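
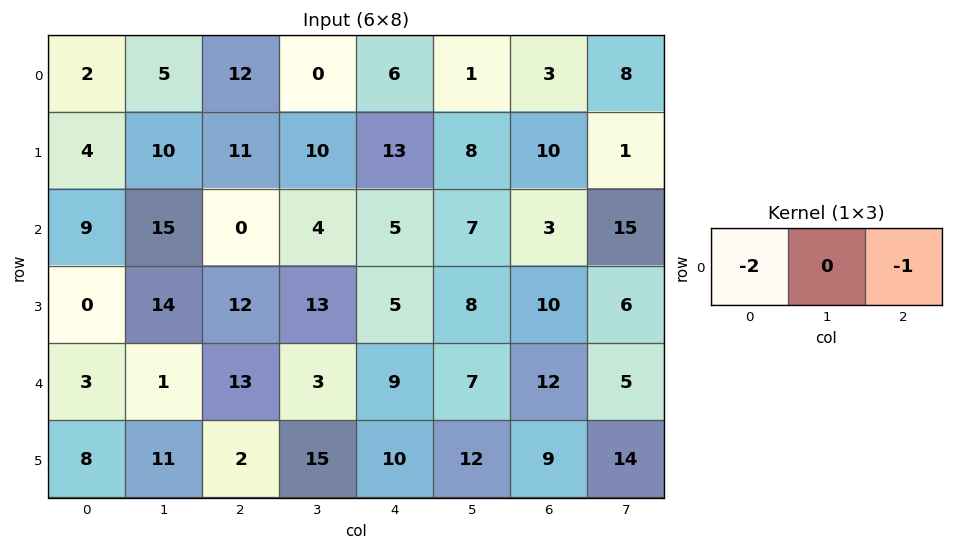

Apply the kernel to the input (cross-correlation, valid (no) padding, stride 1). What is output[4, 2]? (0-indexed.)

The receptive field on the input at this output position is [13 3 9]. Elementwise product with the kernel and sum: 13·-2 + 9·-1.

-35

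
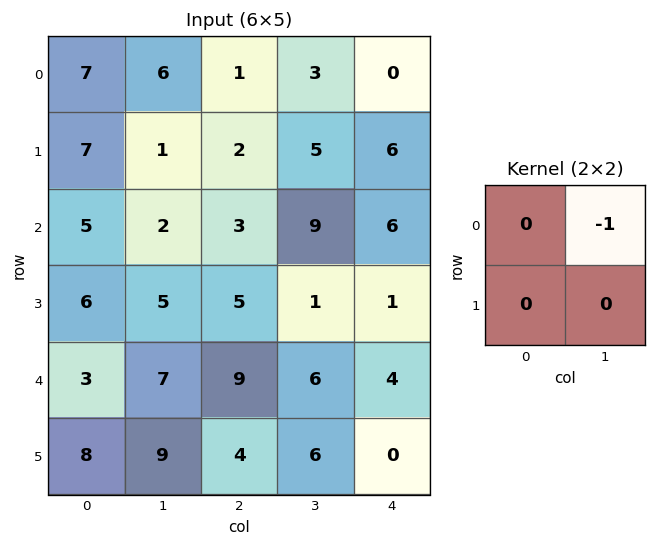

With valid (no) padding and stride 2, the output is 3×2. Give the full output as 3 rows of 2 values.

Output[0,0]: The receptive field on the input at this output position is [7 6 / 7 1]. Elementwise product with the kernel and sum: 6·-1.

-6 -3
-2 -9
-7 -6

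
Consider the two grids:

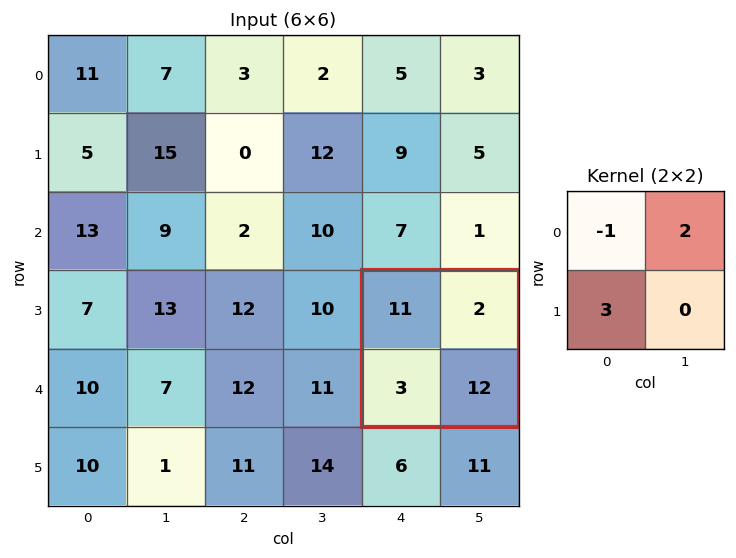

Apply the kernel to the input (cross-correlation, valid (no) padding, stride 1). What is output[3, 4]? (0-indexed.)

The receptive field on the input at this output position is [11 2 / 3 12]. Elementwise product with the kernel and sum: 11·-1 + 2·2 + 3·3.

2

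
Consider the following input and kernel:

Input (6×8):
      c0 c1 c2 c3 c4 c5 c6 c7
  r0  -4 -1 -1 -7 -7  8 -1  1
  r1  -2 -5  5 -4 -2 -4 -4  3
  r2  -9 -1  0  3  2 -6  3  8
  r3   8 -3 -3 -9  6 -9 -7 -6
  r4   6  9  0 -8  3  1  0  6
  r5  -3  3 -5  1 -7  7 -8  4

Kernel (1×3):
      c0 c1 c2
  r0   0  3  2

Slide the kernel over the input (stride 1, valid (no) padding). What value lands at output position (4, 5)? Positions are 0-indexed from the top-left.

The receptive field on the input at this output position is [1 0 6]. Elementwise product with the kernel and sum: 0·3 + 6·2.

12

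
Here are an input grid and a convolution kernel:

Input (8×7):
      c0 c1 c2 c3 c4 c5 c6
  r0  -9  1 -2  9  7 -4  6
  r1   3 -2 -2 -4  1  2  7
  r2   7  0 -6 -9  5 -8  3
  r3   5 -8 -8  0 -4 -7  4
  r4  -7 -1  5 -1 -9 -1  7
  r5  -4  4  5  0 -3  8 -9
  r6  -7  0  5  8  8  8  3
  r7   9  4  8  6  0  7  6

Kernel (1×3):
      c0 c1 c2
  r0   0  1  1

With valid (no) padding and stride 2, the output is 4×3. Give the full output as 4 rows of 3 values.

-1 16 2
-6 -4 -5
4 -10 6
5 16 11

Output[0,0]: The receptive field on the input at this output position is [-9 1 -2]. Elementwise product with the kernel and sum: 1·1 + -2·1.
Output[0,1]: The receptive field on the input at this output position is [-2 9 7]. Elementwise product with the kernel and sum: 9·1 + 7·1.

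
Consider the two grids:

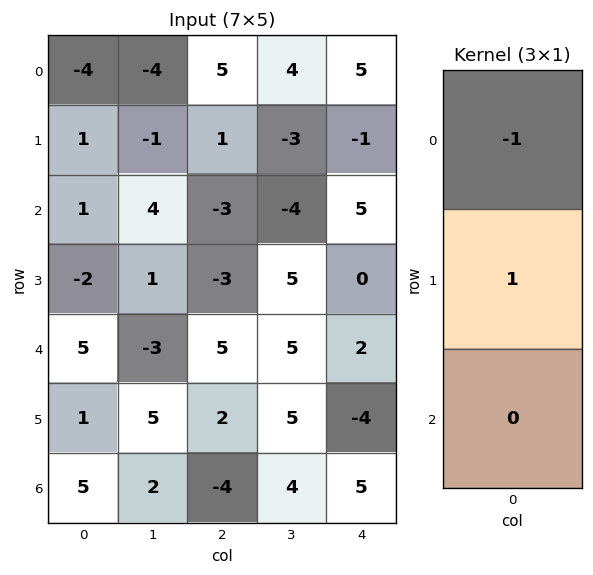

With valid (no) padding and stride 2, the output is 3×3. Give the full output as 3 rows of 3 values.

Output[0,0]: The receptive field on the input at this output position is [-4 / 1 / 1]. Elementwise product with the kernel and sum: -4·-1 + 1·1.

5 -4 -6
-3 0 -5
-4 -3 -6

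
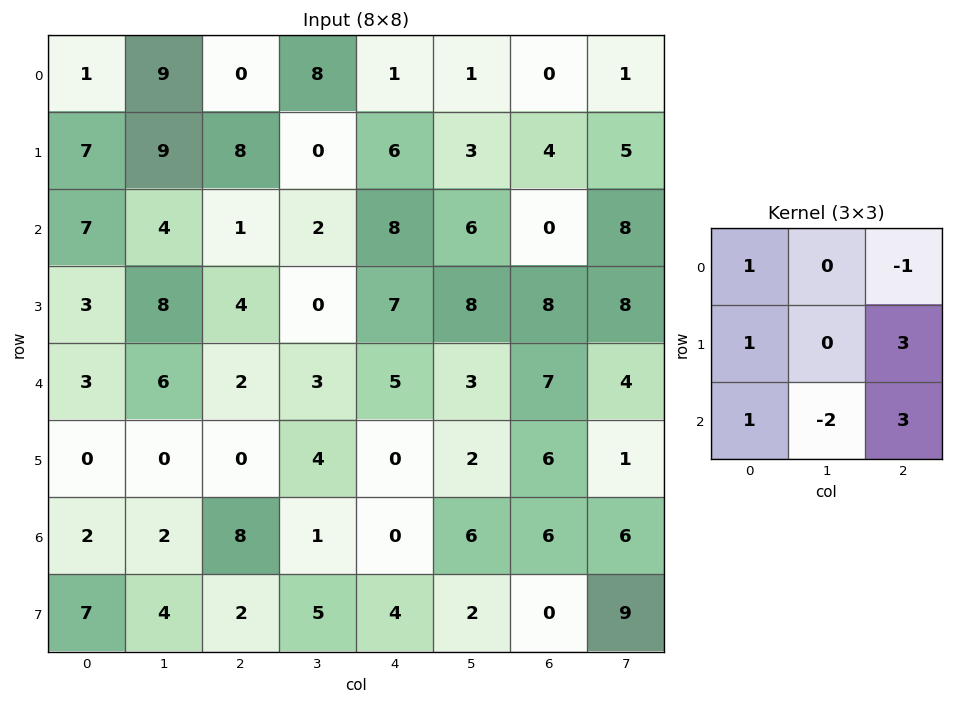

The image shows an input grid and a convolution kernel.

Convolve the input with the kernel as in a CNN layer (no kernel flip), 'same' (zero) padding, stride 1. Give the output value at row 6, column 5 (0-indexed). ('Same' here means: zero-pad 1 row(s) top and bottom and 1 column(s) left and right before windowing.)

The receptive field on the zero-padded input at this output position is [0 2 6 / 0 6 6 / 4 2 0]. Elementwise product with the kernel and sum: 0·1 + 6·-1 + 0·1 + 6·3 + 4·1 + 2·-2 + 0·3.

12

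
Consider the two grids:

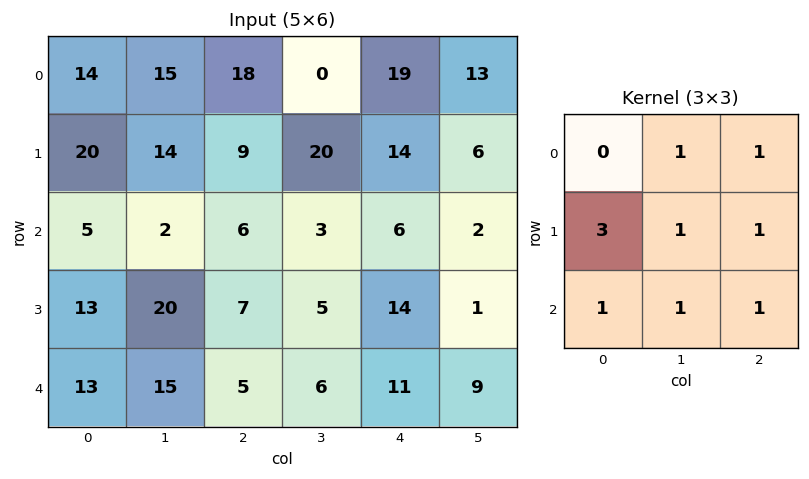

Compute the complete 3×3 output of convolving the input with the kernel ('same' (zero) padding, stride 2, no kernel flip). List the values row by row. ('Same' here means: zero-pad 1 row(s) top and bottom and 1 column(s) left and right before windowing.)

63 106 72
74 76 57
61 68 53

Output[0,0]: The receptive field on the zero-padded input at this output position is [0 0 0 / 0 14 15 / 0 20 14]. Elementwise product with the kernel and sum: 0·1 + 0·1 + 0·3 + 14·1 + 15·1 + 0·1 + 20·1 + 14·1.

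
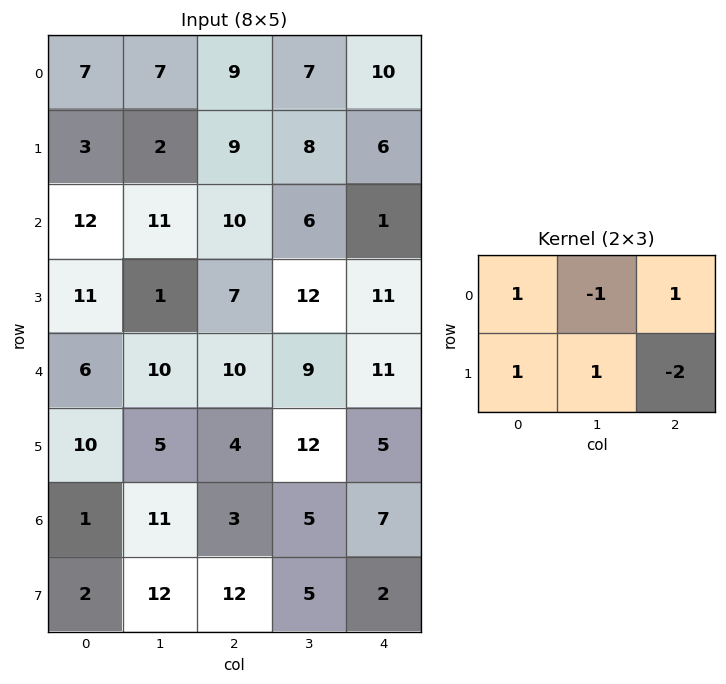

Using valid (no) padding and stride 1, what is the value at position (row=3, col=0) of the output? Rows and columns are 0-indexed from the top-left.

The receptive field on the input at this output position is [11 1 7 / 6 10 10]. Elementwise product with the kernel and sum: 11·1 + 1·-1 + 7·1 + 6·1 + 10·1 + 10·-2.

13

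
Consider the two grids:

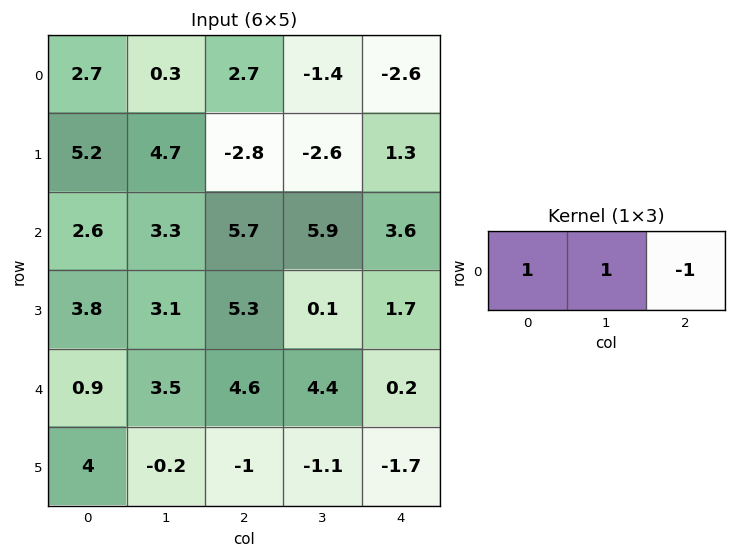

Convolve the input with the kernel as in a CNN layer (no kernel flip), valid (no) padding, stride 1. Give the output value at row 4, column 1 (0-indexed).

The receptive field on the input at this output position is [3.5 4.6 4.4]. Elementwise product with the kernel and sum: 3.5·1 + 4.6·1 + 4.4·-1.

3.7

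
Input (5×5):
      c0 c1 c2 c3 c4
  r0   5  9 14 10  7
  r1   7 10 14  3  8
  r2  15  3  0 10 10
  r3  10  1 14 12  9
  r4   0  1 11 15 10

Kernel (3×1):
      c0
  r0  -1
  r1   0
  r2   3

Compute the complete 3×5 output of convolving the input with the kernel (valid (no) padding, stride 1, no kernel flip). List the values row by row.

Output[0,0]: The receptive field on the input at this output position is [5 / 7 / 15]. Elementwise product with the kernel and sum: 5·-1 + 15·3.

40 0 -14 20 23
23 -7 28 33 19
-15 0 33 35 20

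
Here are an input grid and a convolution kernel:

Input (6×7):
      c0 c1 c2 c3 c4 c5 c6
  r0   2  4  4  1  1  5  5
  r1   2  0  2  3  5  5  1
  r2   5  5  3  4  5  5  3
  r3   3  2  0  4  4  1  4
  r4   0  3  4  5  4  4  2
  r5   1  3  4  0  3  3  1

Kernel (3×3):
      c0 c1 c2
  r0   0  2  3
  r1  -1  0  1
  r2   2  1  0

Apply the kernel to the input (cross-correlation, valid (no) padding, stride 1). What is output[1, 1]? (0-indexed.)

16

The receptive field on the input at this output position is [0 2 3 / 5 3 4 / 2 0 4]. Elementwise product with the kernel and sum: 2·2 + 3·3 + 5·-1 + 4·1 + 2·2 + 0·1.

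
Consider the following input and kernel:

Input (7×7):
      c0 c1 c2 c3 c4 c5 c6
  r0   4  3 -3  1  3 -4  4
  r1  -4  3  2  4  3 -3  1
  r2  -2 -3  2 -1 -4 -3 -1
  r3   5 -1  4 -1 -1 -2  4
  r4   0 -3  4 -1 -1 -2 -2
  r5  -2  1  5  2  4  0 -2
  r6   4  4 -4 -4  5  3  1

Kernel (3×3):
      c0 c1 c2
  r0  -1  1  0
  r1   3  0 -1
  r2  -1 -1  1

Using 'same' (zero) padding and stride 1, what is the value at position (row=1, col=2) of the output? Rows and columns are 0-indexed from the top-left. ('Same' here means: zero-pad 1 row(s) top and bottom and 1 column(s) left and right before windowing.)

The receptive field on the zero-padded input at this output position is [3 -3 1 / 3 2 4 / -3 2 -1]. Elementwise product with the kernel and sum: 3·-1 + -3·1 + 3·3 + 4·-1 + -3·-1 + 2·-1 + -1·1.

-1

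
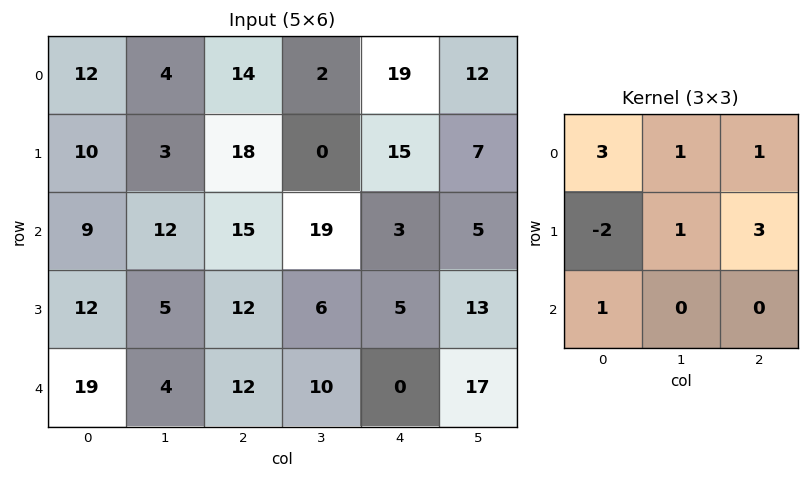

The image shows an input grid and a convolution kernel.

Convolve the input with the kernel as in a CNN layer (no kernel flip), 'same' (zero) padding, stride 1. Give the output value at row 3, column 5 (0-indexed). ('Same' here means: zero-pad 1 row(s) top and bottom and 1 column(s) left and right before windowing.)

17

The receptive field on the zero-padded input at this output position is [3 5 0 / 5 13 0 / 0 17 0]. Elementwise product with the kernel and sum: 3·3 + 5·1 + 0·1 + 5·-2 + 13·1 + 0·3 + 0·1.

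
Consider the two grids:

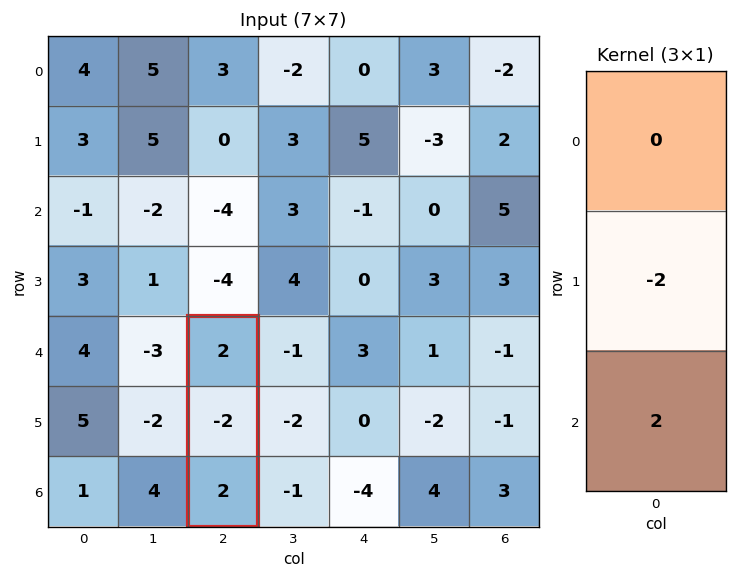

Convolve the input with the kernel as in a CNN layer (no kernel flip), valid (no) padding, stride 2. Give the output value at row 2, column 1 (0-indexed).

The receptive field on the input at this output position is [2 / -2 / 2]. Elementwise product with the kernel and sum: -2·-2 + 2·2.

8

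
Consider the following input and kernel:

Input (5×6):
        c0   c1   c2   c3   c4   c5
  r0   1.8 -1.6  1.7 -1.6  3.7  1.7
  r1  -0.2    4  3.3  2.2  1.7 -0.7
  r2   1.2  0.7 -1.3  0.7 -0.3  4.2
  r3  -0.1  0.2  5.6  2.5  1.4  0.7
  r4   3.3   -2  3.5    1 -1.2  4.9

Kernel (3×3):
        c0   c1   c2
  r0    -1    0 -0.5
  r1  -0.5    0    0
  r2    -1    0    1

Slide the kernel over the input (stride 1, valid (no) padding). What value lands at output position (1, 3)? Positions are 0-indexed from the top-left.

-4

The receptive field on the input at this output position is [2.2 1.7 -0.7 / 0.7 -0.3 4.2 / 2.5 1.4 0.7]. Elementwise product with the kernel and sum: 2.2·-1 + -0.7·-0.5 + 0.7·-0.5 + 2.5·-1 + 0.7·1.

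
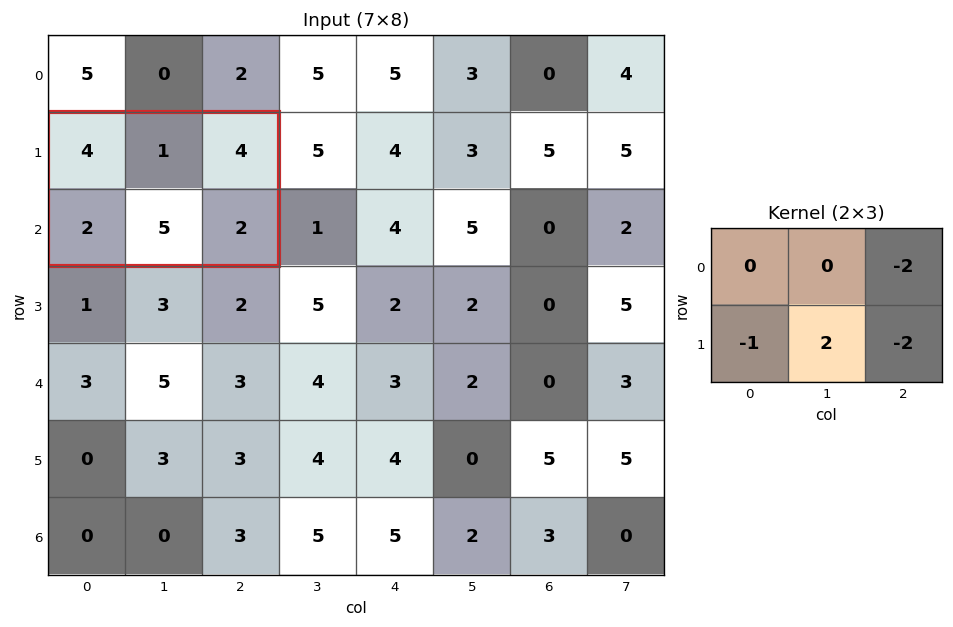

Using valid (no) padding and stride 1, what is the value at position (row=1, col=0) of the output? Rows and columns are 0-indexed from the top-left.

The receptive field on the input at this output position is [4 1 4 / 2 5 2]. Elementwise product with the kernel and sum: 4·-2 + 2·-1 + 5·2 + 2·-2.

-4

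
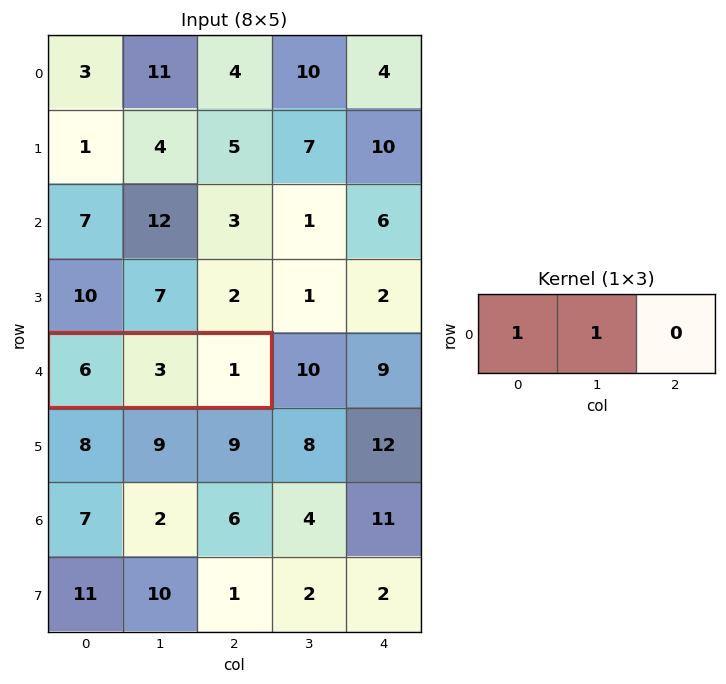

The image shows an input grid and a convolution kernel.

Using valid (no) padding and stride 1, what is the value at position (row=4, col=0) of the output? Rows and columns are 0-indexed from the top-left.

9

The receptive field on the input at this output position is [6 3 1]. Elementwise product with the kernel and sum: 6·1 + 3·1.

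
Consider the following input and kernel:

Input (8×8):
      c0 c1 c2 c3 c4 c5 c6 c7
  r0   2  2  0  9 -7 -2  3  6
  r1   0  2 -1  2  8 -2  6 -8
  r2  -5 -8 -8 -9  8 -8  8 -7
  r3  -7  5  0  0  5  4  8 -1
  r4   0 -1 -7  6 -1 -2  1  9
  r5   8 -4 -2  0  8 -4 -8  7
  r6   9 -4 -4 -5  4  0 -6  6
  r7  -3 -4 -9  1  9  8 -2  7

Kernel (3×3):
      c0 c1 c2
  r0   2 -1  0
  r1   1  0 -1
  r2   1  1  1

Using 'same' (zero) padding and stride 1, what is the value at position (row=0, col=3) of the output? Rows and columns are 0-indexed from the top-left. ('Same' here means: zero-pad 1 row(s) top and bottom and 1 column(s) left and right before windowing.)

The receptive field on the zero-padded input at this output position is [0 0 0 / 0 9 -7 / -1 2 8]. Elementwise product with the kernel and sum: 0·2 + 0·-1 + 0·1 + -7·-1 + -1·1 + 2·1 + 8·1.

16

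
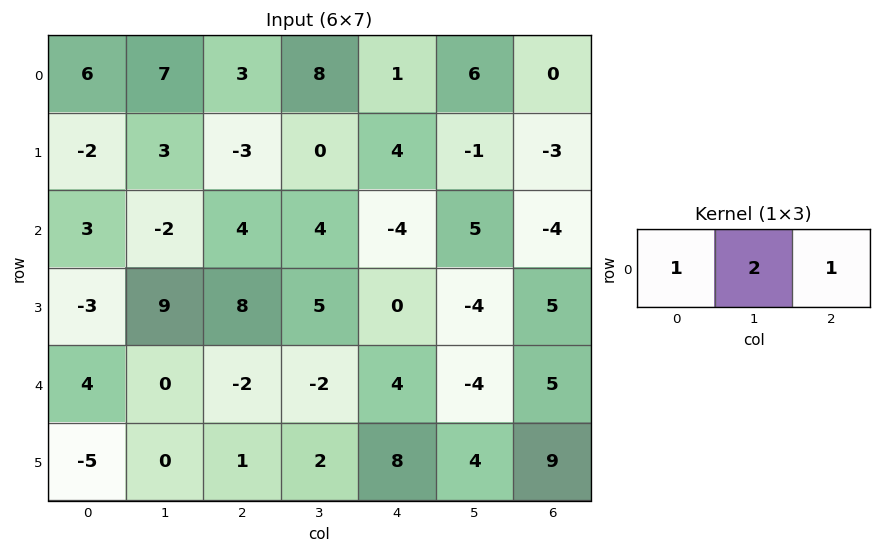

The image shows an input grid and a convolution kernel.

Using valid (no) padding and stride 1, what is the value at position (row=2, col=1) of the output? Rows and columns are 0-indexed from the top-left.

10

The receptive field on the input at this output position is [-2 4 4]. Elementwise product with the kernel and sum: -2·1 + 4·2 + 4·1.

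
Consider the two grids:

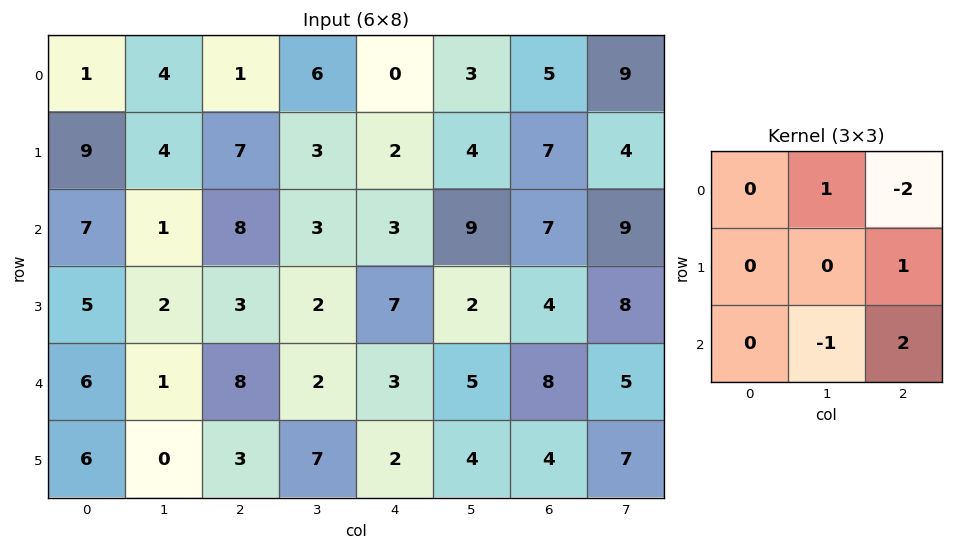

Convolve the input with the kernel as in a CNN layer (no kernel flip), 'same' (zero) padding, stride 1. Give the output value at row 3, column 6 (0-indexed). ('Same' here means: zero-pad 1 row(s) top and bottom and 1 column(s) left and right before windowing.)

-1

The receptive field on the zero-padded input at this output position is [9 7 9 / 2 4 8 / 5 8 5]. Elementwise product with the kernel and sum: 7·1 + 9·-2 + 8·1 + 8·-1 + 5·2.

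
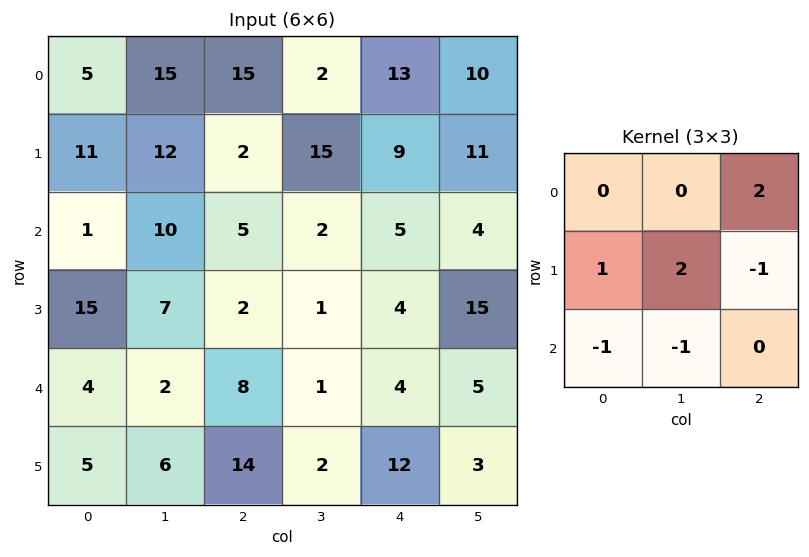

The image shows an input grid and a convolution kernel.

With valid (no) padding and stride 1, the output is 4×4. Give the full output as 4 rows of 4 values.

Output[0,0]: The receptive field on the input at this output position is [5 15 15 / 11 12 2 / 1 10 5]. Elementwise product with the kernel and sum: 15·2 + 11·1 + 12·2 + 2·-1 + 1·-1 + 10·-1.
Output[0,1]: The receptive field on the input at this output position is [15 15 2 / 12 2 15 / 10 5 2]. Elementwise product with the kernel and sum: 2·2 + 12·1 + 2·2 + 15·-1 + 10·-1 + 5·-1.

52 -10 42 35
-2 39 19 25
31 4 1 -3
-7 -1 -2 20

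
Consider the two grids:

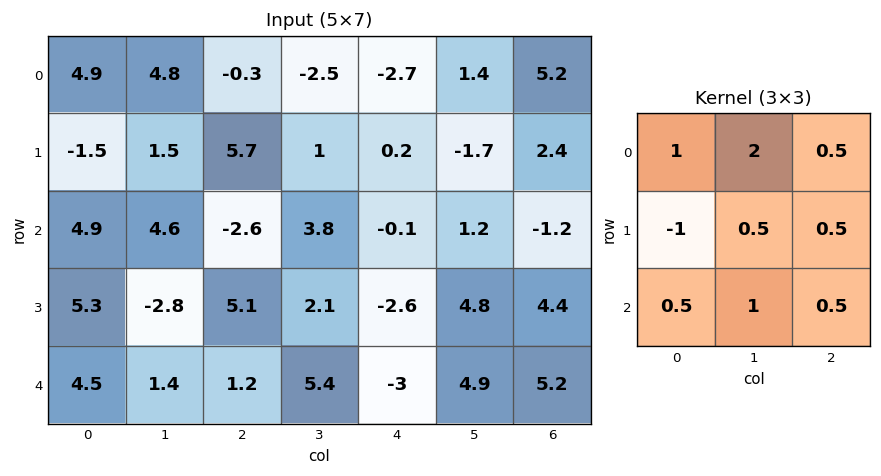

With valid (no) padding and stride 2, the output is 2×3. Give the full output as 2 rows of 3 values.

Output[0,0]: The receptive field on the input at this output position is [4.9 4.8 -0.3 / -1.5 1.5 5.7 / 4.9 4.6 -2.6]. Elementwise product with the kernel and sum: 4.9·1 + 4.8·2 + -0.3·0.5 + -1.5·-1 + 1.5·0.5 + 5.7·0.5 + 4.9·0.5 + 4.6·1 + -2.6·0.5.

25.2 -9.3 3.4
12.9 4.1 14.9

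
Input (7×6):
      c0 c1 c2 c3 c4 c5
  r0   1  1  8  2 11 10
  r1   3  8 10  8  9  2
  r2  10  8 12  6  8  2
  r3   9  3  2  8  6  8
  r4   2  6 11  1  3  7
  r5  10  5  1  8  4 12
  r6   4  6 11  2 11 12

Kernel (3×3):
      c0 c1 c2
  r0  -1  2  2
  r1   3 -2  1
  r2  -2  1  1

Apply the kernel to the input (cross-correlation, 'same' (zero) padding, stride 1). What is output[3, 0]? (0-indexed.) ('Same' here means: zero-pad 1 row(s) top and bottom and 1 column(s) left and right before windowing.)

29

The receptive field on the zero-padded input at this output position is [0 10 8 / 0 9 3 / 0 2 6]. Elementwise product with the kernel and sum: 0·-1 + 10·2 + 8·2 + 0·3 + 9·-2 + 3·1 + 0·-2 + 2·1 + 6·1.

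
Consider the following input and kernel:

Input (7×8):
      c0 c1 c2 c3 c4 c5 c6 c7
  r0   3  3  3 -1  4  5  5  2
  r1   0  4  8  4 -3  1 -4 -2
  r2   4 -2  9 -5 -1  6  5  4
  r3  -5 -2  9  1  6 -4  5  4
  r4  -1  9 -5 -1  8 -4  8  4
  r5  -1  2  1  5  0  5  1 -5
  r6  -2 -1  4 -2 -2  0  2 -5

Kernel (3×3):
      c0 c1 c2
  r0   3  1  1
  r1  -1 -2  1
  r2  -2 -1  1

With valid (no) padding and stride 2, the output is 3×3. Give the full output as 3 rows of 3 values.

18 -21 20
25 35 11
8 -27 25

Output[0,0]: The receptive field on the input at this output position is [3 3 3 / 0 4 8 / 4 -2 9]. Elementwise product with the kernel and sum: 3·3 + 3·1 + 3·1 + 0·-1 + 4·-2 + 8·1 + 4·-2 + -2·-1 + 9·1.
Output[0,1]: The receptive field on the input at this output position is [3 -1 4 / 8 4 -3 / 9 -5 -1]. Elementwise product with the kernel and sum: 3·3 + -1·1 + 4·1 + 8·-1 + 4·-2 + -3·1 + 9·-2 + -5·-1 + -1·1.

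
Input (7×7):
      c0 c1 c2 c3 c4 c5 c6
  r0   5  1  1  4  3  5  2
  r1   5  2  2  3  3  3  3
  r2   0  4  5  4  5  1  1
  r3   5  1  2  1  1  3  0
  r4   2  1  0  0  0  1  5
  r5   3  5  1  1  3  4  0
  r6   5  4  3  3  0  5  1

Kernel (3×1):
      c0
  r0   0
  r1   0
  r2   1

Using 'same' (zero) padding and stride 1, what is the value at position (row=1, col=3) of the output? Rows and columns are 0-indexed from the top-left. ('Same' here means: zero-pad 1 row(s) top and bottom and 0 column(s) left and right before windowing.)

The receptive field on the zero-padded input at this output position is [4 / 3 / 4]. Elementwise product with the kernel and sum: 4·1.

4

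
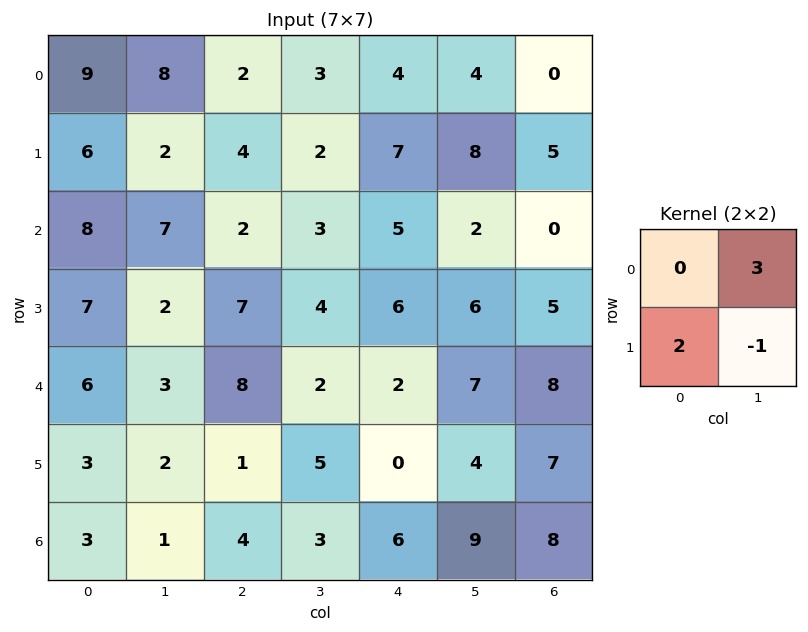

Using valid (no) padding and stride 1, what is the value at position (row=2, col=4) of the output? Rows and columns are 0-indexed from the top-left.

12

The receptive field on the input at this output position is [5 2 / 6 6]. Elementwise product with the kernel and sum: 2·3 + 6·2 + 6·-1.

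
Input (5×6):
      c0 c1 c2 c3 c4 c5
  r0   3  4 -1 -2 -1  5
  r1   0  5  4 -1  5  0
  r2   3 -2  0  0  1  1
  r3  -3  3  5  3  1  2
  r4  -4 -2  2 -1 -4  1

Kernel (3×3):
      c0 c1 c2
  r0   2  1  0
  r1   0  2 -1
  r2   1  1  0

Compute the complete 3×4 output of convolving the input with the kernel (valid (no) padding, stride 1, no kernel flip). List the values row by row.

Output[0,0]: The receptive field on the input at this output position is [3 4 -1 / 0 5 4 / 3 -2 0]. Elementwise product with the kernel and sum: 3·2 + 4·1 + 5·2 + 4·-1 + 3·1 + -2·1.

17 14 -11 6
1 22 14 8
-1 3 6 -4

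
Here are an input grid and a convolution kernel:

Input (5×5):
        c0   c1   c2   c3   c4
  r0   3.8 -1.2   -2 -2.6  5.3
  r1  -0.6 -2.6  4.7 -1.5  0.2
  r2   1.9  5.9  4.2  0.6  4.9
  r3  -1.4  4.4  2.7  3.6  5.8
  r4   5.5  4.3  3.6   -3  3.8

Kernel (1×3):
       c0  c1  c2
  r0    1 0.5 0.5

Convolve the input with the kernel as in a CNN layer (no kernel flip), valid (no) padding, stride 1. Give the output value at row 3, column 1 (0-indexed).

The receptive field on the input at this output position is [4.4 2.7 3.6]. Elementwise product with the kernel and sum: 4.4·1 + 2.7·0.5 + 3.6·0.5.

7.55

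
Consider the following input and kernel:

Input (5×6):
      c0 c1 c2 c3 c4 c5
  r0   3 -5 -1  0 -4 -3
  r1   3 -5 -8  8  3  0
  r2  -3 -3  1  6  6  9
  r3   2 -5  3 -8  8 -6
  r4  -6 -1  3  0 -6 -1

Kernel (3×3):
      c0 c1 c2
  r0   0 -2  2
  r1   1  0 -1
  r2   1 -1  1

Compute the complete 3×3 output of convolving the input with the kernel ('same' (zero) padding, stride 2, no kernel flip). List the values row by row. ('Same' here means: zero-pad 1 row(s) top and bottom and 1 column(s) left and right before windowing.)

-3 6 8
-20 7 -31
-13 -23 -27

Output[0,0]: The receptive field on the zero-padded input at this output position is [0 0 0 / 0 3 -5 / 0 3 -5]. Elementwise product with the kernel and sum: 0·-2 + 0·2 + 0·1 + -5·-1 + 0·1 + 3·-1 + -5·1.
Output[0,1]: The receptive field on the zero-padded input at this output position is [0 0 0 / -5 -1 0 / -5 -8 8]. Elementwise product with the kernel and sum: 0·-2 + 0·2 + -5·1 + 0·-1 + -5·1 + -8·-1 + 8·1.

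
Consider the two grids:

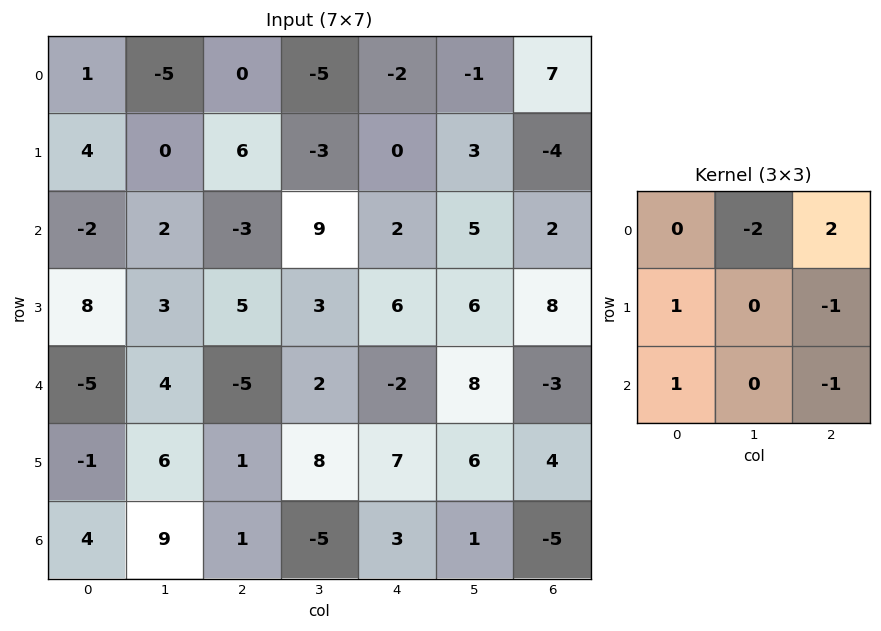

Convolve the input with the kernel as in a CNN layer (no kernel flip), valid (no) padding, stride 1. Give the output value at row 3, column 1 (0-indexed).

The receptive field on the input at this output position is [3 5 3 / 4 -5 2 / 6 1 8]. Elementwise product with the kernel and sum: 5·-2 + 3·2 + 4·1 + 2·-1 + 6·1 + 8·-1.

-4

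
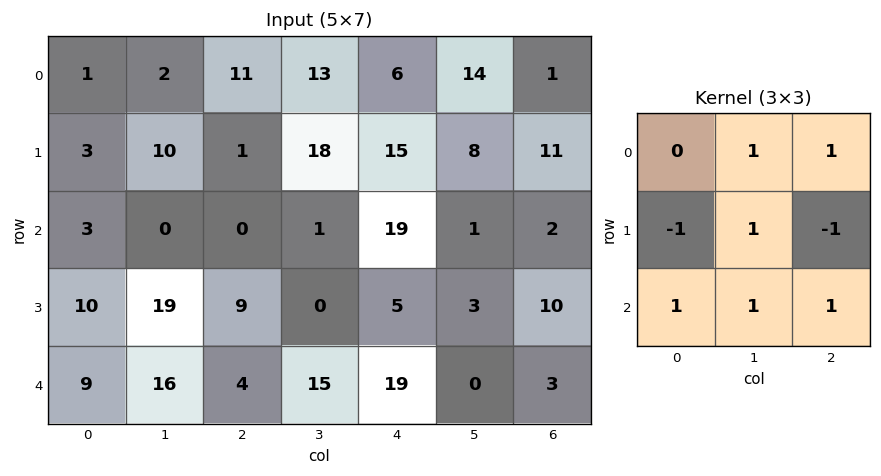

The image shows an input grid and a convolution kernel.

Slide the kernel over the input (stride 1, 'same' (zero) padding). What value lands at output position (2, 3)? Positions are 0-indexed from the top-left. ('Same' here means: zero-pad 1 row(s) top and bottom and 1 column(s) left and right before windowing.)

29

The receptive field on the zero-padded input at this output position is [1 18 15 / 0 1 19 / 9 0 5]. Elementwise product with the kernel and sum: 18·1 + 15·1 + 0·-1 + 1·1 + 19·-1 + 9·1 + 0·1 + 5·1.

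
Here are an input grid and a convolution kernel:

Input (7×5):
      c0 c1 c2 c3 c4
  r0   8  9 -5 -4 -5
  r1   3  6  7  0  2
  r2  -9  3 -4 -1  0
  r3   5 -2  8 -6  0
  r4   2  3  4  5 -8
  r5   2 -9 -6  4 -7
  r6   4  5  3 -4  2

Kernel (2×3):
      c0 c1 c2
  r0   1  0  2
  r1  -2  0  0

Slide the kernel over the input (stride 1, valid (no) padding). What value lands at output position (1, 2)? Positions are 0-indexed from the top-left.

19

The receptive field on the input at this output position is [7 0 2 / -4 -1 0]. Elementwise product with the kernel and sum: 7·1 + 2·2 + -4·-2.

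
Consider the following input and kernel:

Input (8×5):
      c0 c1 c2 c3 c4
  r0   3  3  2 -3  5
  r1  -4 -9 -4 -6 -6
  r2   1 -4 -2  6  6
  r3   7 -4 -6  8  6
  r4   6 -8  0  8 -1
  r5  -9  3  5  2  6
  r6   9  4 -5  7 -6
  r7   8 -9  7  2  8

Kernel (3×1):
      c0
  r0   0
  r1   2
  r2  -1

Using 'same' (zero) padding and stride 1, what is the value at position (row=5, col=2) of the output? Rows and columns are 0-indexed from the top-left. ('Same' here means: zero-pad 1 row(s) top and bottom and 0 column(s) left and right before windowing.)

15

The receptive field on the zero-padded input at this output position is [0 / 5 / -5]. Elementwise product with the kernel and sum: 5·2 + -5·-1.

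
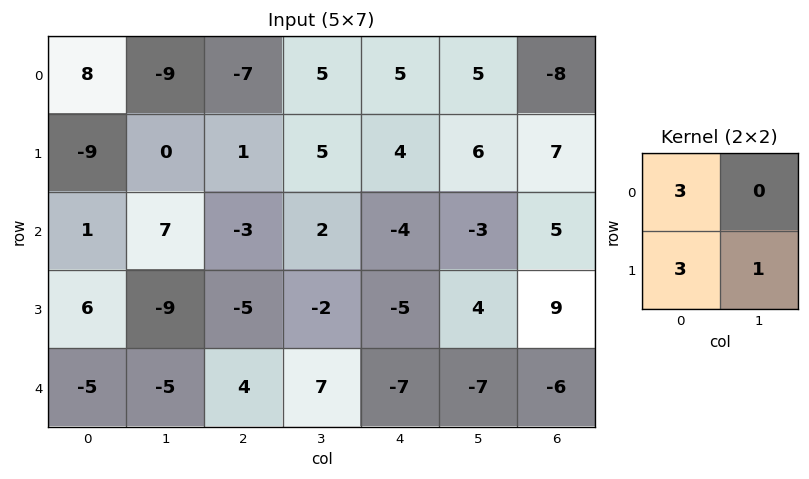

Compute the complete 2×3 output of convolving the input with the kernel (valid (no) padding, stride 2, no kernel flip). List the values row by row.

Output[0,0]: The receptive field on the input at this output position is [8 -9 / -9 0]. Elementwise product with the kernel and sum: 8·3 + -9·3 + 0·1.
Output[0,1]: The receptive field on the input at this output position is [-7 5 / 1 5]. Elementwise product with the kernel and sum: -7·3 + 1·3 + 5·1.

-3 -13 33
12 -26 -23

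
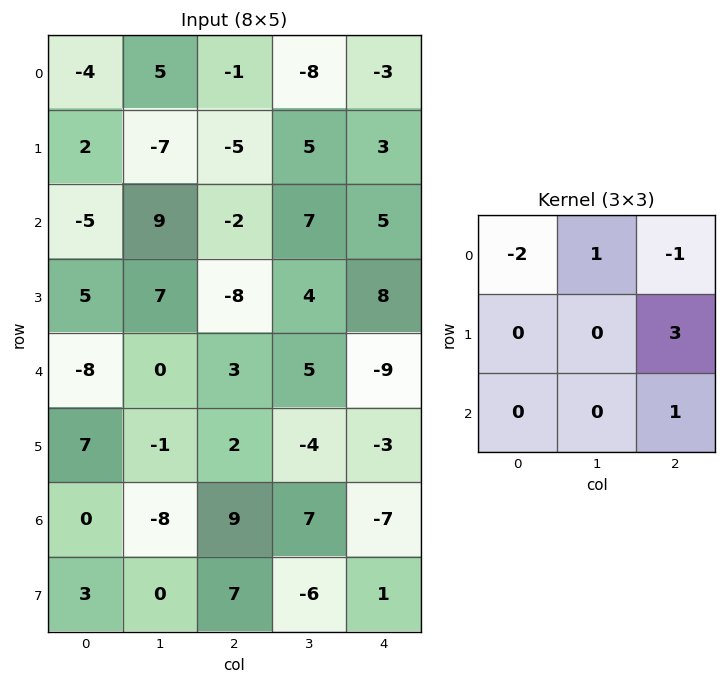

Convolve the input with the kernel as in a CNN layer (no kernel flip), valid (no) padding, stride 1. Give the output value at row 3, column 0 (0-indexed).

The receptive field on the input at this output position is [5 7 -8 / -8 0 3 / 7 -1 2]. Elementwise product with the kernel and sum: 5·-2 + 7·1 + -8·-1 + 3·3 + 2·1.

16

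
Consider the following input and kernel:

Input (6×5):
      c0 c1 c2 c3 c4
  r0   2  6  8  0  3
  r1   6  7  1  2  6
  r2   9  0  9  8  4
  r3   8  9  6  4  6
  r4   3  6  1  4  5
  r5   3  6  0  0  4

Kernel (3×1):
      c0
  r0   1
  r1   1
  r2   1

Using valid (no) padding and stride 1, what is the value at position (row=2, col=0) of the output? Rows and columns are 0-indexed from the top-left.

The receptive field on the input at this output position is [9 / 8 / 3]. Elementwise product with the kernel and sum: 9·1 + 8·1 + 3·1.

20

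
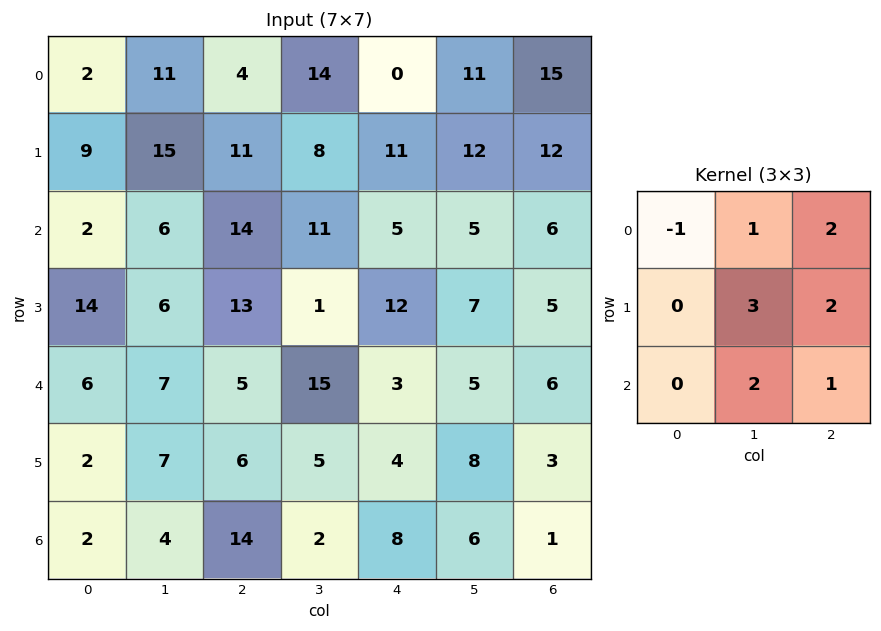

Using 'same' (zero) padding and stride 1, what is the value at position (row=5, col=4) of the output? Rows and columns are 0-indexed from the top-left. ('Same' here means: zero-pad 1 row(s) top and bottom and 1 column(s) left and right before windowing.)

48

The receptive field on the zero-padded input at this output position is [15 3 5 / 5 4 8 / 2 8 6]. Elementwise product with the kernel and sum: 15·-1 + 3·1 + 5·2 + 4·3 + 8·2 + 8·2 + 6·1.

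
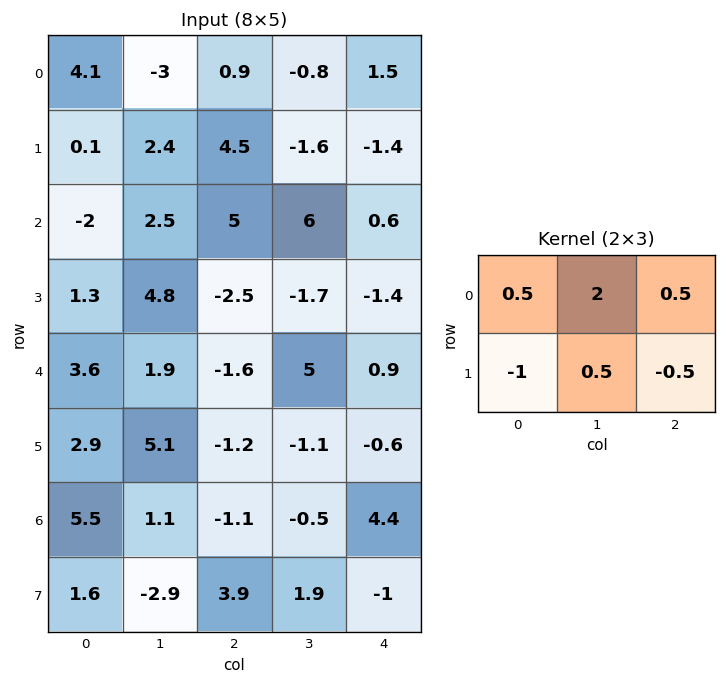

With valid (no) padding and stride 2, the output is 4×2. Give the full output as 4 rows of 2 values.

-4.65 -5
8.85 17.15
5.05 10.6
-0.6 -1.8

Output[0,0]: The receptive field on the input at this output position is [4.1 -3 0.9 / 0.1 2.4 4.5]. Elementwise product with the kernel and sum: 4.1·0.5 + -3·2 + 0.9·0.5 + 0.1·-1 + 2.4·0.5 + 4.5·-0.5.
Output[0,1]: The receptive field on the input at this output position is [0.9 -0.8 1.5 / 4.5 -1.6 -1.4]. Elementwise product with the kernel and sum: 0.9·0.5 + -0.8·2 + 1.5·0.5 + 4.5·-1 + -1.6·0.5 + -1.4·-0.5.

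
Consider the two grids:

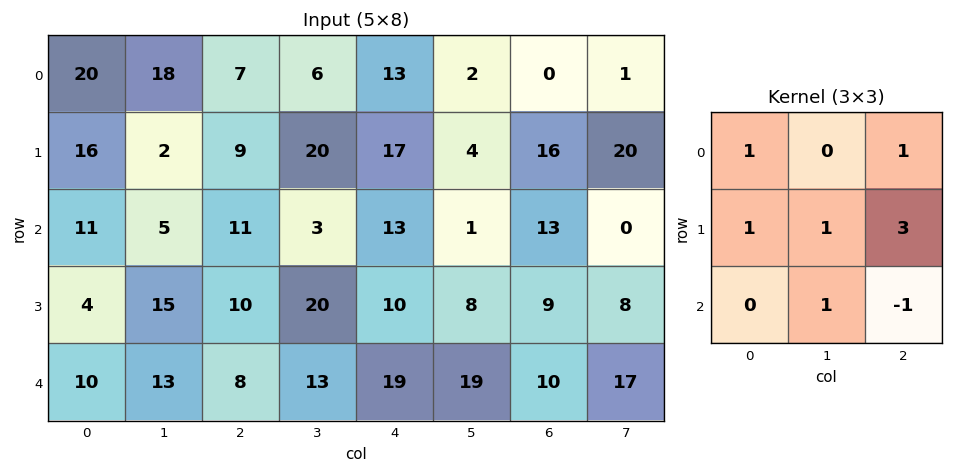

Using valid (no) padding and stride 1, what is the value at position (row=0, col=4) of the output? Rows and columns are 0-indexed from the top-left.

70

The receptive field on the input at this output position is [13 2 0 / 17 4 16 / 13 1 13]. Elementwise product with the kernel and sum: 13·1 + 0·1 + 17·1 + 4·1 + 16·3 + 1·1 + 13·-1.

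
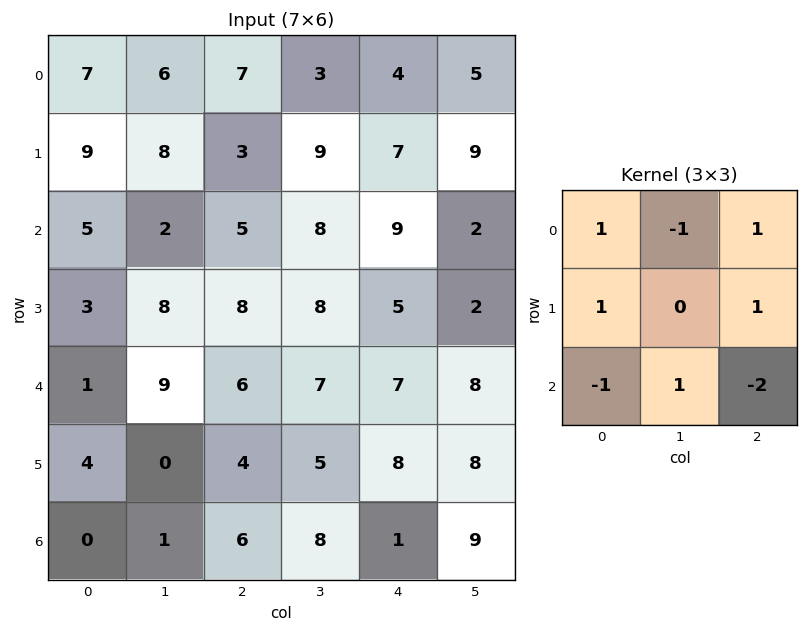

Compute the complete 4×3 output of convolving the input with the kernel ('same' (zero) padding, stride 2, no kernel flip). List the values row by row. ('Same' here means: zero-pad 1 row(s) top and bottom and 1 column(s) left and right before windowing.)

-1 -14 -12
-12 8 14
18 18 7
-3 10 22

Output[0,0]: The receptive field on the zero-padded input at this output position is [0 0 0 / 0 7 6 / 0 9 8]. Elementwise product with the kernel and sum: 0·1 + 0·-1 + 0·1 + 0·1 + 6·1 + 0·-1 + 9·1 + 8·-2.
Output[0,1]: The receptive field on the zero-padded input at this output position is [0 0 0 / 6 7 3 / 8 3 9]. Elementwise product with the kernel and sum: 0·1 + 0·-1 + 0·1 + 6·1 + 3·1 + 8·-1 + 3·1 + 9·-2.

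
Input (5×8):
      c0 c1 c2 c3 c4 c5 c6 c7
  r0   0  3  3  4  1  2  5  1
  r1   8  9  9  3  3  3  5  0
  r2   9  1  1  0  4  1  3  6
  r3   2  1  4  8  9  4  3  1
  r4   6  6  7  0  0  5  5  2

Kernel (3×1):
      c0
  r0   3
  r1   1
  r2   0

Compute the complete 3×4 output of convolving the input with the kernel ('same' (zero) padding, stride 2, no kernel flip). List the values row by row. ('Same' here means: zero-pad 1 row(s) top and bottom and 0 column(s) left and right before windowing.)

0 3 1 5
33 28 13 18
12 19 27 14

Output[0,0]: The receptive field on the zero-padded input at this output position is [0 / 0 / 8]. Elementwise product with the kernel and sum: 0·3 + 0·1.
Output[0,1]: The receptive field on the zero-padded input at this output position is [0 / 3 / 9]. Elementwise product with the kernel and sum: 0·3 + 3·1.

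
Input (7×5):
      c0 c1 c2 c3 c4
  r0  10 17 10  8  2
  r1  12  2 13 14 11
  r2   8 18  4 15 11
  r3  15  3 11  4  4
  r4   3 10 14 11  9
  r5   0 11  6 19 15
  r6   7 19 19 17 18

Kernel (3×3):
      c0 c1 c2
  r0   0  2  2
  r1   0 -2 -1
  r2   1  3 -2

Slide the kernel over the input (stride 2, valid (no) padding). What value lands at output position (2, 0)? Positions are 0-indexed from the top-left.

The receptive field on the input at this output position is [3 10 14 / 0 11 6 / 7 19 19]. Elementwise product with the kernel and sum: 10·2 + 14·2 + 11·-2 + 6·-1 + 7·1 + 19·3 + 19·-2.

46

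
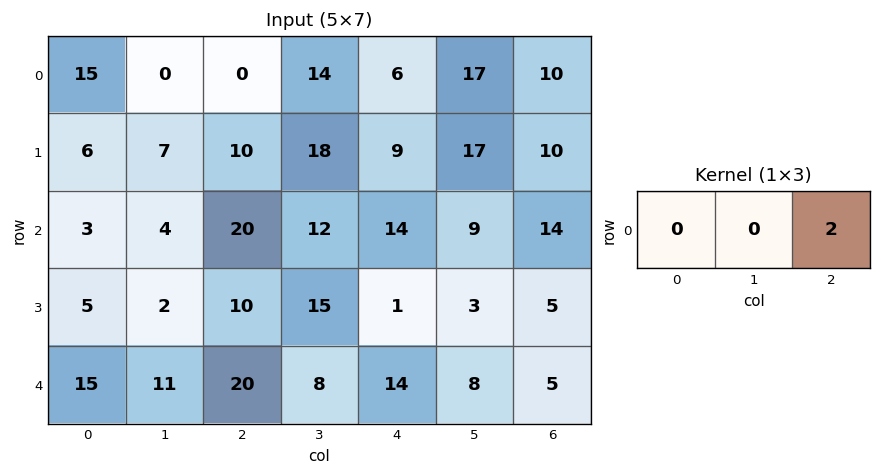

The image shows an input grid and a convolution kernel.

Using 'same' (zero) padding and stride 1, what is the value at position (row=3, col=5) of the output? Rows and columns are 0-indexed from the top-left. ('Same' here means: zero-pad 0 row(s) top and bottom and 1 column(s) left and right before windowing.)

The receptive field on the zero-padded input at this output position is [1 3 5]. Elementwise product with the kernel and sum: 5·2.

10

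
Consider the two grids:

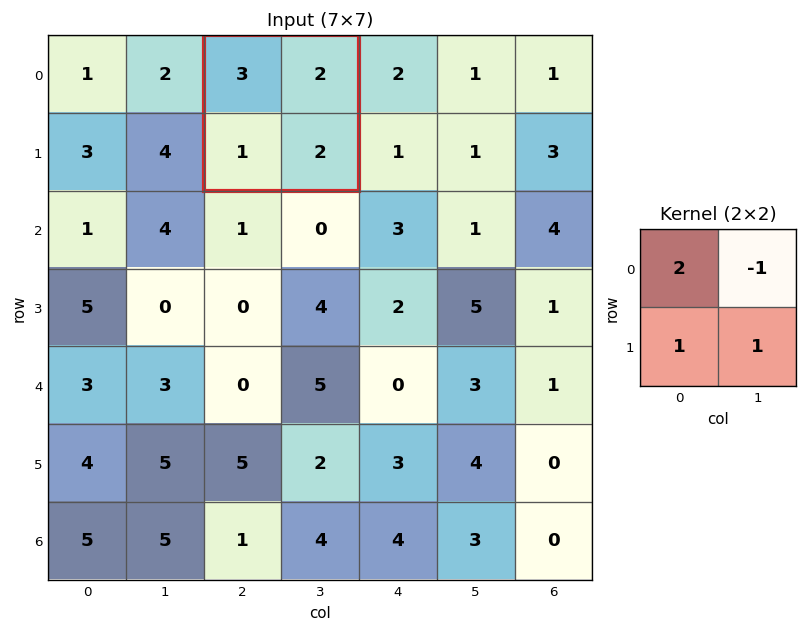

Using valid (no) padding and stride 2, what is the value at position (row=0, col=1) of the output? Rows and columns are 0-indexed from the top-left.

7

The receptive field on the input at this output position is [3 2 / 1 2]. Elementwise product with the kernel and sum: 3·2 + 2·-1 + 1·1 + 2·1.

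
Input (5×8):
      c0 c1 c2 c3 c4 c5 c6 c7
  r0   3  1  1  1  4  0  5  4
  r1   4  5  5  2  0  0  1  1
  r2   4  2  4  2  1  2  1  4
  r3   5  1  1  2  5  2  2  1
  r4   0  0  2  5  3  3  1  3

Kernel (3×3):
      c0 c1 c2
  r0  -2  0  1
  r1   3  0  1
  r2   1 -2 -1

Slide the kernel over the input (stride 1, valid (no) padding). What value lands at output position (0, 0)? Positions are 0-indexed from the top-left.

8

The receptive field on the input at this output position is [3 1 1 / 4 5 5 / 4 2 4]. Elementwise product with the kernel and sum: 3·-2 + 1·1 + 4·3 + 5·1 + 4·1 + 2·-2 + 4·-1.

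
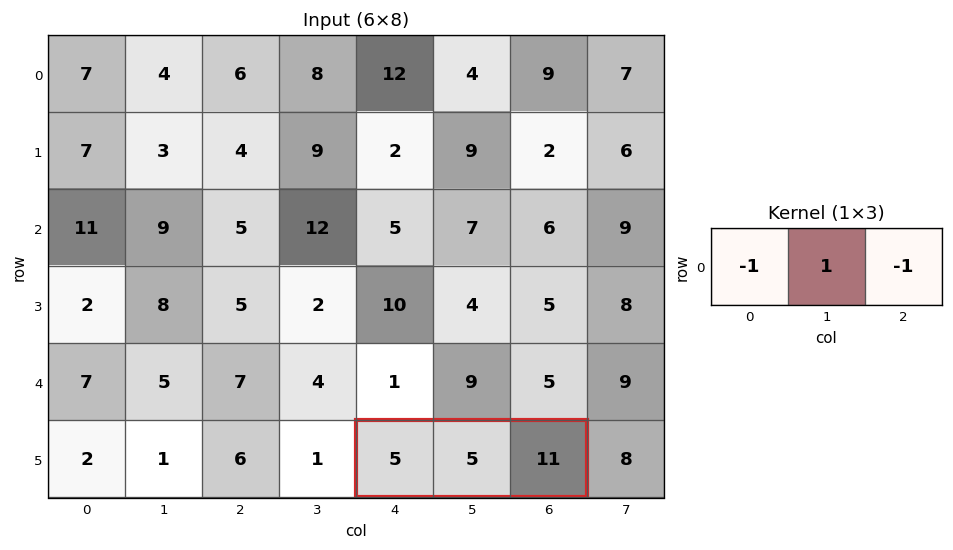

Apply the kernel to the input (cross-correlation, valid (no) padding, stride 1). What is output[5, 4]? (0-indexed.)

The receptive field on the input at this output position is [5 5 11]. Elementwise product with the kernel and sum: 5·-1 + 5·1 + 11·-1.

-11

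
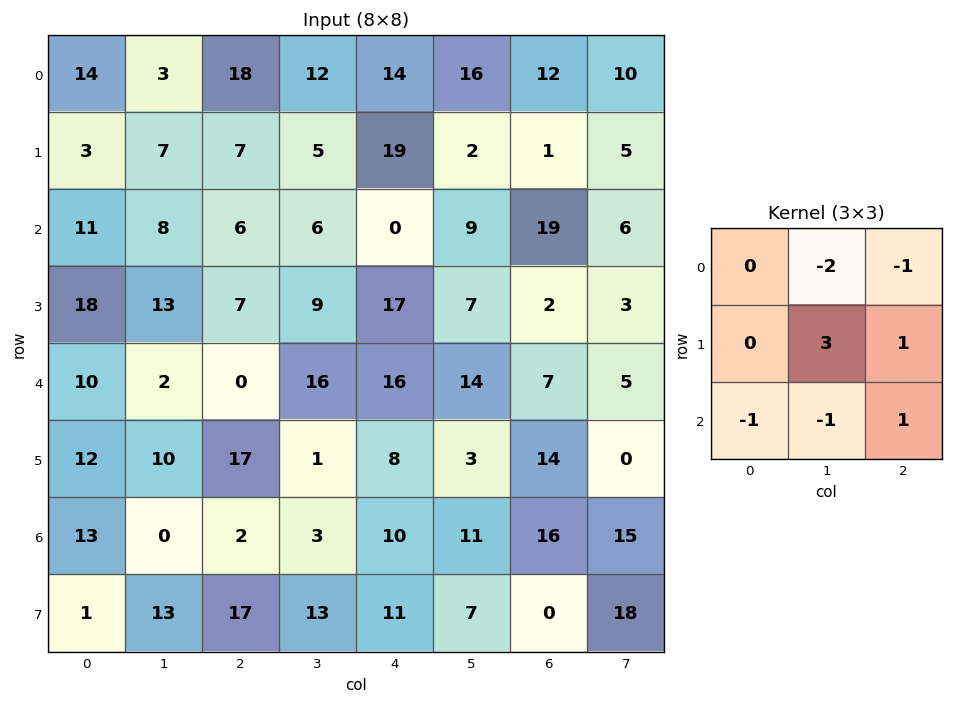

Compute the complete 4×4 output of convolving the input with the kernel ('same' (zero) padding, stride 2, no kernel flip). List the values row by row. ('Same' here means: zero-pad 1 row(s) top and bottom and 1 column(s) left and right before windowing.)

Output[0,0]: The receptive field on the zero-padded input at this output position is [0 0 0 / 0 14 3 / 0 3 7]. Elementwise product with the kernel and sum: 0·-2 + 0·-1 + 14·3 + 3·1 + 0·-1 + 3·-1 + 7·1.

49 57 36 48
23 -6 -50 50
-19 -33 15 2
17 -43 5 46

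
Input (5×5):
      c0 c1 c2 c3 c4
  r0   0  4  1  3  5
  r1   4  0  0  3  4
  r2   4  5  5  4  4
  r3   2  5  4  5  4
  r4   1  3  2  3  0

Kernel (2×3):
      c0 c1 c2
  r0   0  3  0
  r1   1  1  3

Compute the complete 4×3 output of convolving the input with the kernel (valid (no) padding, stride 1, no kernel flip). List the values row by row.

16 12 24
24 22 30
34 39 33
25 26 20

Output[0,0]: The receptive field on the input at this output position is [0 4 1 / 4 0 0]. Elementwise product with the kernel and sum: 4·3 + 4·1 + 0·1 + 0·3.
Output[0,1]: The receptive field on the input at this output position is [4 1 3 / 0 0 3]. Elementwise product with the kernel and sum: 1·3 + 0·1 + 0·1 + 3·3.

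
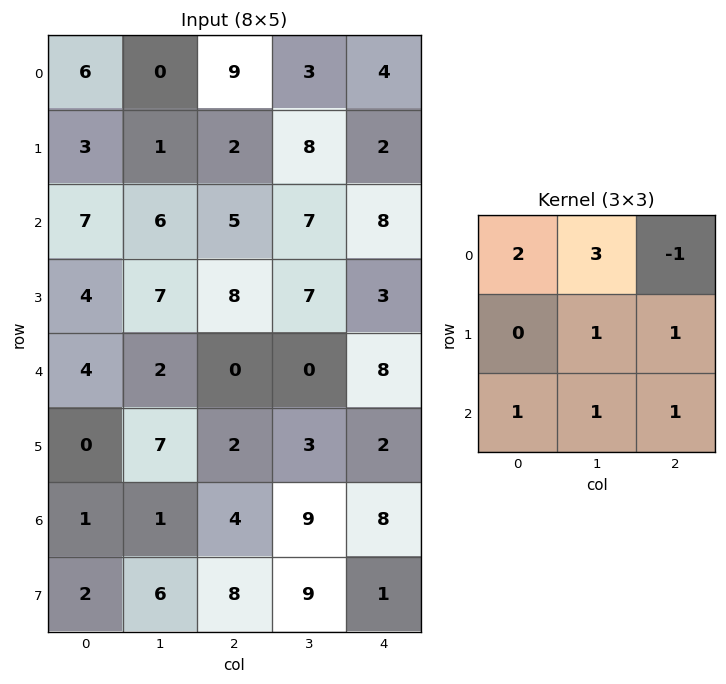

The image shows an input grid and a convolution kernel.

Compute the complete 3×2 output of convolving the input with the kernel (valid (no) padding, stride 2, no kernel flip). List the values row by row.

Output[0,0]: The receptive field on the input at this output position is [6 0 9 / 3 1 2 / 7 6 5]. Elementwise product with the kernel and sum: 6·2 + 0·3 + 9·-1 + 1·1 + 2·1 + 7·1 + 6·1 + 5·1.

24 53
48 41
29 18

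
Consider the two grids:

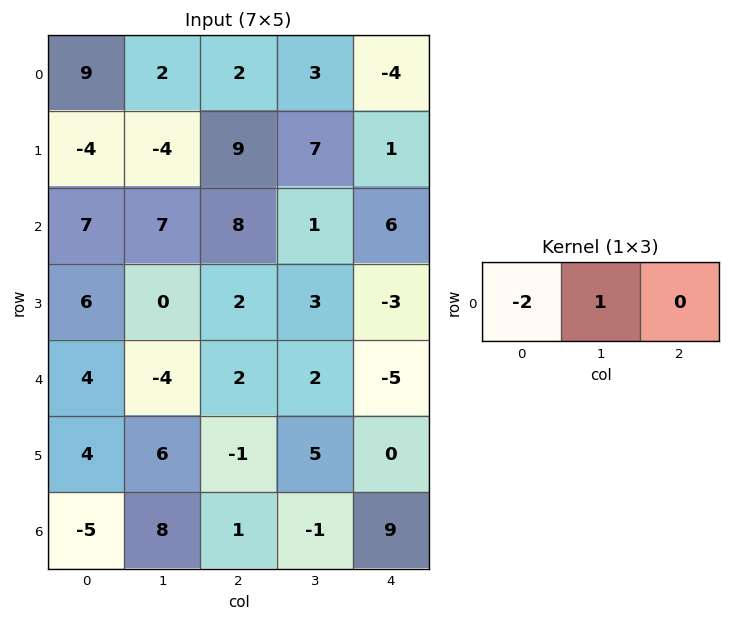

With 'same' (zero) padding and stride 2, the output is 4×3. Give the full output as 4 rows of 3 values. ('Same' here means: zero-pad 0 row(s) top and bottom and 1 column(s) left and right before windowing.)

Output[0,0]: The receptive field on the zero-padded input at this output position is [0 9 2]. Elementwise product with the kernel and sum: 0·-2 + 9·1.

9 -2 -10
7 -6 4
4 10 -9
-5 -15 11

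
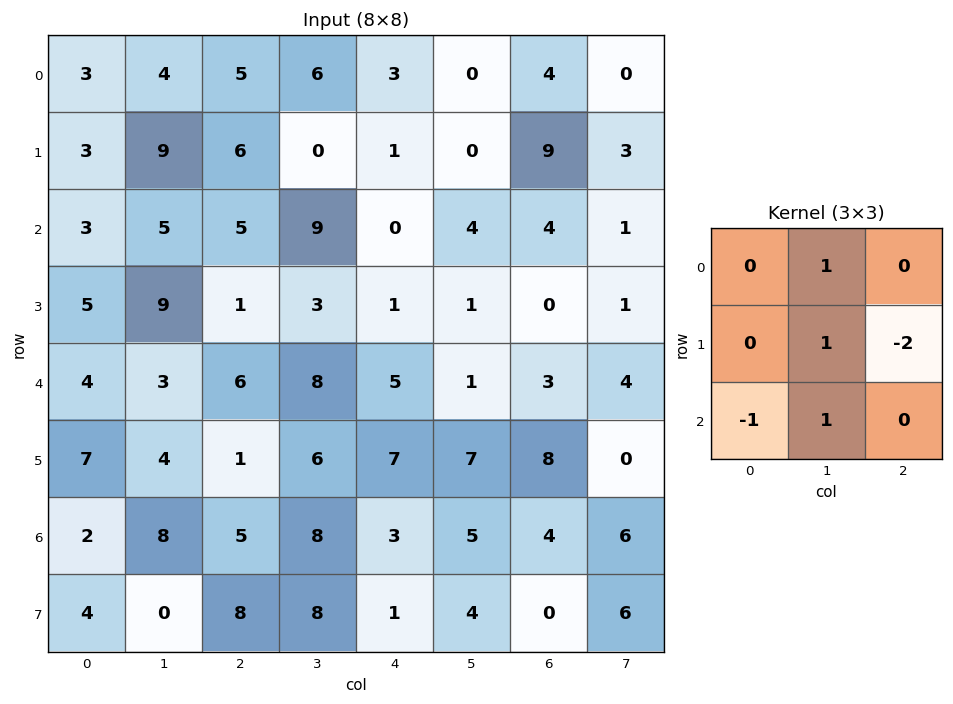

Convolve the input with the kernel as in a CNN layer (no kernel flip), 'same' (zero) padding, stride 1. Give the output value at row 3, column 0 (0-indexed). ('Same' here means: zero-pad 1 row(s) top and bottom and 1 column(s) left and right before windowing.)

The receptive field on the zero-padded input at this output position is [0 3 5 / 0 5 9 / 0 4 3]. Elementwise product with the kernel and sum: 3·1 + 5·1 + 9·-2 + 0·-1 + 4·1.

-6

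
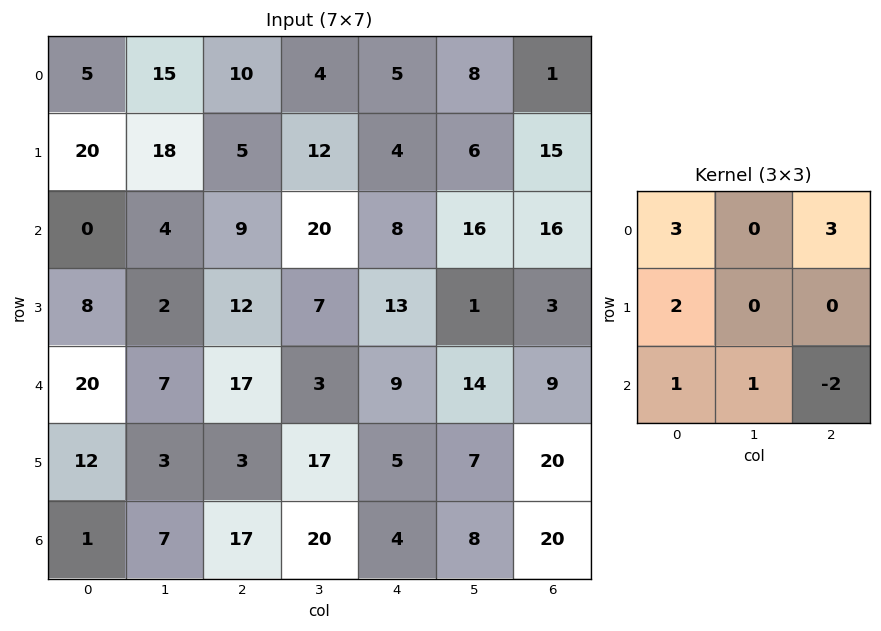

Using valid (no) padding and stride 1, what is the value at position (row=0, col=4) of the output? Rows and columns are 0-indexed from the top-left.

18

The receptive field on the input at this output position is [5 8 1 / 4 6 15 / 8 16 16]. Elementwise product with the kernel and sum: 5·3 + 1·3 + 4·2 + 8·1 + 16·1 + 16·-2.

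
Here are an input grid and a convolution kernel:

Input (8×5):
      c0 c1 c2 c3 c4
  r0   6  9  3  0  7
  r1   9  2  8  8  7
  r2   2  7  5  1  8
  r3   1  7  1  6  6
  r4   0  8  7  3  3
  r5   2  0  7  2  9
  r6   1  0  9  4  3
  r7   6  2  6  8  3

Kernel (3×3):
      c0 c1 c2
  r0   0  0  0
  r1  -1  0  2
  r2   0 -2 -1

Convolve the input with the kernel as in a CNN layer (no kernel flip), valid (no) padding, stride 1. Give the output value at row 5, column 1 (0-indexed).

The receptive field on the input at this output position is [0 7 2 / 0 9 4 / 2 6 8]. Elementwise product with the kernel and sum: 0·-1 + 4·2 + 6·-2 + 8·-1.

-12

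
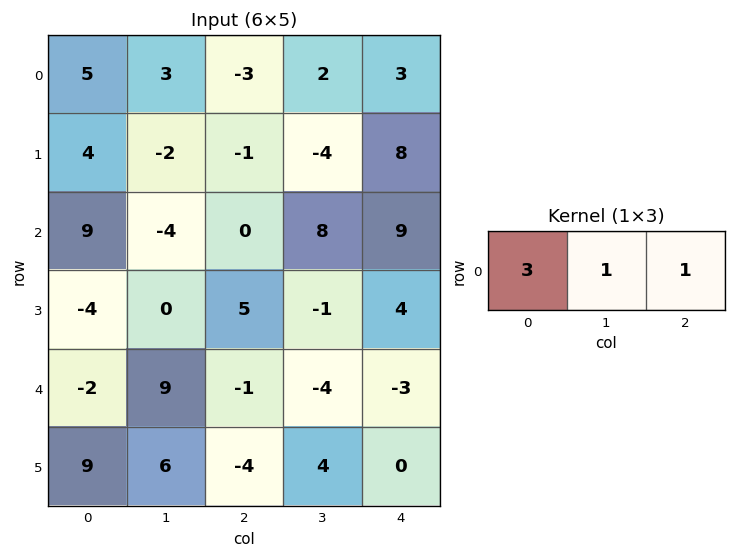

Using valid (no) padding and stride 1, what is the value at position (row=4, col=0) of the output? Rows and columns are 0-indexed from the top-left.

The receptive field on the input at this output position is [-2 9 -1]. Elementwise product with the kernel and sum: -2·3 + 9·1 + -1·1.

2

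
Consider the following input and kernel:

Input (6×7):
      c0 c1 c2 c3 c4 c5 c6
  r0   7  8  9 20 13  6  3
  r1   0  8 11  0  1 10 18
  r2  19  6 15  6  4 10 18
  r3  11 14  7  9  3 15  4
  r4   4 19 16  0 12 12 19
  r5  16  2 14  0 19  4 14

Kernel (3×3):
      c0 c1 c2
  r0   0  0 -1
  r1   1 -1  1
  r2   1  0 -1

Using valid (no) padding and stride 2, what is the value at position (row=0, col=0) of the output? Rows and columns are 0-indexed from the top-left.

The receptive field on the input at this output position is [7 8 9 / 0 8 11 / 19 6 15]. Elementwise product with the kernel and sum: 9·-1 + 0·1 + 8·-1 + 11·1 + 19·1 + 15·-1.

-2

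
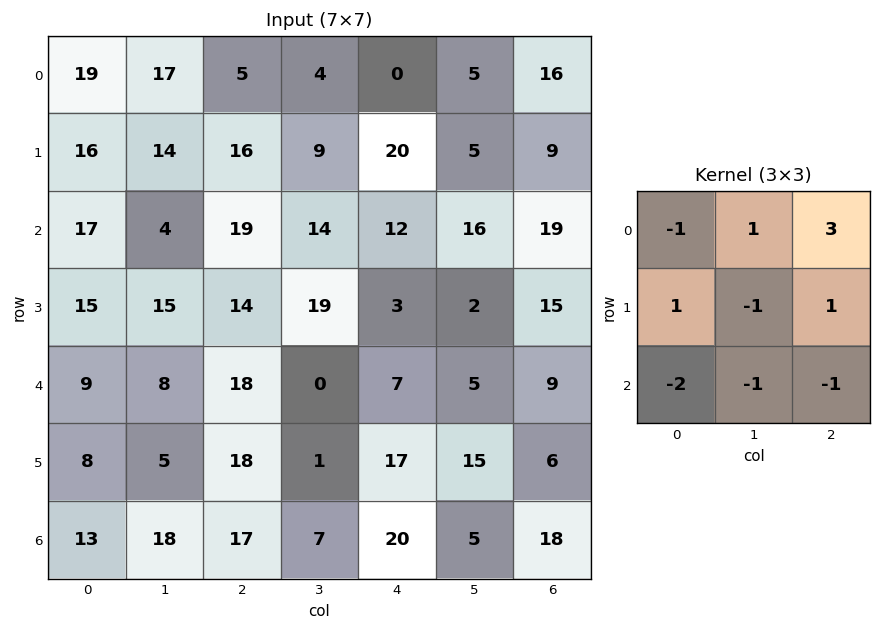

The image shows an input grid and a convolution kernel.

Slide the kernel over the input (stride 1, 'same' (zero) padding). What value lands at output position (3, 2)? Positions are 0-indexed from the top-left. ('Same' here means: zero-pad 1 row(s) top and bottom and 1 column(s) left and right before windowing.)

43

The receptive field on the zero-padded input at this output position is [4 19 14 / 15 14 19 / 8 18 0]. Elementwise product with the kernel and sum: 4·-1 + 19·1 + 14·3 + 15·1 + 14·-1 + 19·1 + 8·-2 + 18·-1 + 0·-1.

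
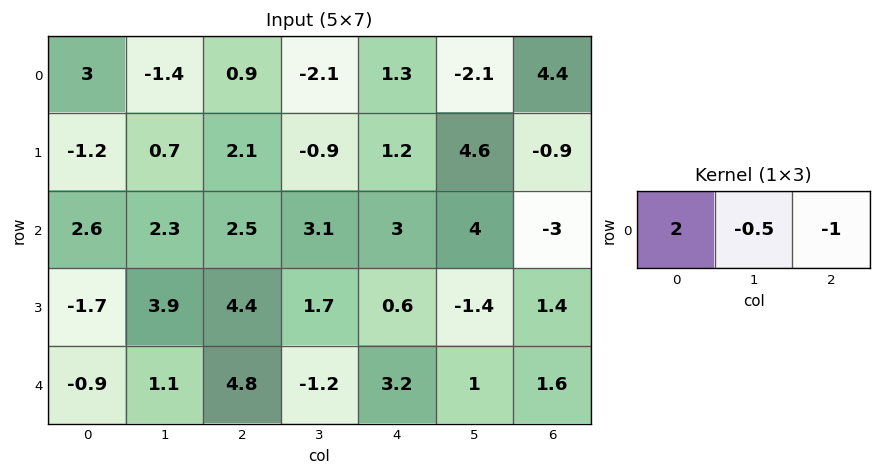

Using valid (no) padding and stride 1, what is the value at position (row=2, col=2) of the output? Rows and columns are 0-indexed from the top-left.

0.45

The receptive field on the input at this output position is [2.5 3.1 3]. Elementwise product with the kernel and sum: 2.5·2 + 3.1·-0.5 + 3·-1.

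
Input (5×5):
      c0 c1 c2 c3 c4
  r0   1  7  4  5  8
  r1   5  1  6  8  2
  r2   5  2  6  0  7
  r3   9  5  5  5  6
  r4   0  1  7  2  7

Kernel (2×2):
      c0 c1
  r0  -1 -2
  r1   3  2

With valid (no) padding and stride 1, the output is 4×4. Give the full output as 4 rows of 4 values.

2 0 20 7
12 5 -4 2
28 11 19 13
-17 2 10 3

Output[0,0]: The receptive field on the input at this output position is [1 7 / 5 1]. Elementwise product with the kernel and sum: 1·-1 + 7·-2 + 5·3 + 1·2.
Output[0,1]: The receptive field on the input at this output position is [7 4 / 1 6]. Elementwise product with the kernel and sum: 7·-1 + 4·-2 + 1·3 + 6·2.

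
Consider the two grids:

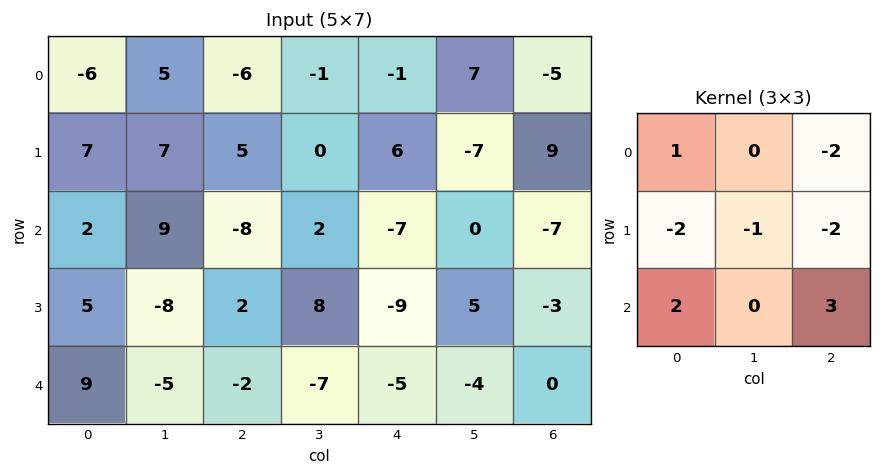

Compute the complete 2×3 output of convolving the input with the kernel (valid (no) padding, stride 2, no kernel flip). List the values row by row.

Output[0,0]: The receptive field on the input at this output position is [-6 5 -6 / 7 7 5 / 2 9 -8]. Elementwise product with the kernel and sum: -6·1 + -6·-2 + 7·-2 + 7·-1 + 5·-2 + 2·2 + -8·3.

-45 -63 -49
24 -7 16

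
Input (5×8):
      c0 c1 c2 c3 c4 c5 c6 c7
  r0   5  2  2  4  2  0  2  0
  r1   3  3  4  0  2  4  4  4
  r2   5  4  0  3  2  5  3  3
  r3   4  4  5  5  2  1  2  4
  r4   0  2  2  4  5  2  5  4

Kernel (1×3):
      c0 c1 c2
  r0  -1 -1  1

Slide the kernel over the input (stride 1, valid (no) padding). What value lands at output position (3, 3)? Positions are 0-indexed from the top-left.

The receptive field on the input at this output position is [5 2 1]. Elementwise product with the kernel and sum: 5·-1 + 2·-1 + 1·1.

-6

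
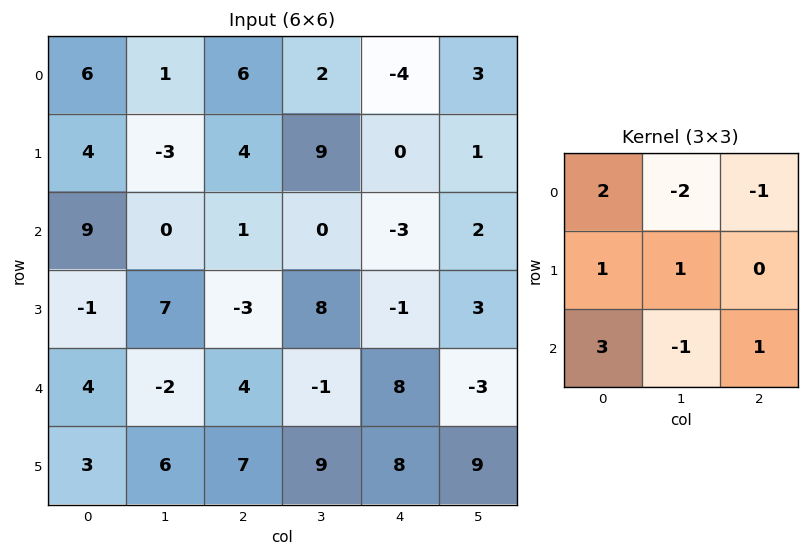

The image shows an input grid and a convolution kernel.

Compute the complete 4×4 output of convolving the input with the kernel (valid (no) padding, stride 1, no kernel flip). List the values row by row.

Output[0,0]: The receptive field on the input at this output position is [6 1 6 / 4 -3 4 / 9 0 1]. Elementwise product with the kernel and sum: 6·2 + 1·-2 + 6·-1 + 4·1 + -3·1 + 9·3 + 0·-1 + 1·1.
Output[0,1]: The receptive field on the input at this output position is [1 6 2 / -3 4 9 / 0 1 0]. Elementwise product with the kernel and sum: 1·2 + 6·-2 + 2·-1 + -3·1 + 4·1 + 0·3 + 1·-1 + 0·1.

33 -12 25 23
6 10 -27 42
41 -9 31 -3
-1 34 2 50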